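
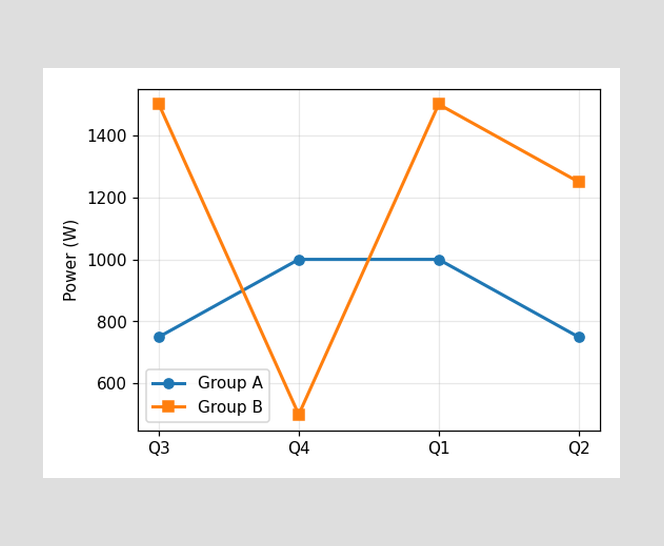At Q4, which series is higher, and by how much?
Group A, by 500W

At Q4, Group A sits above the other line by 500W.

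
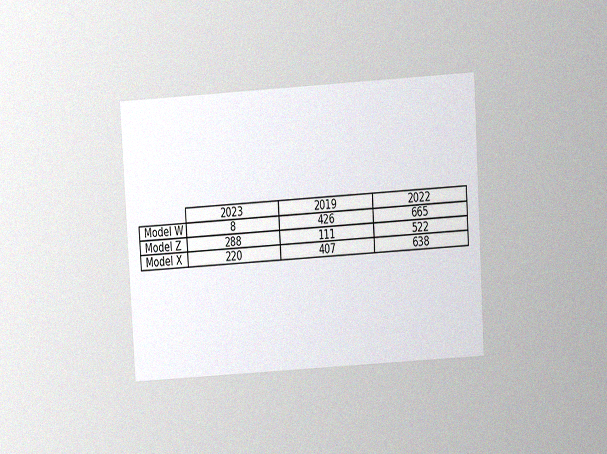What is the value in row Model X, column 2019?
The chart is tilted about 3° counter-clockwise and viewed at a slight angle, with some photo noise. The (Model X, 2019) cell reads 407.

407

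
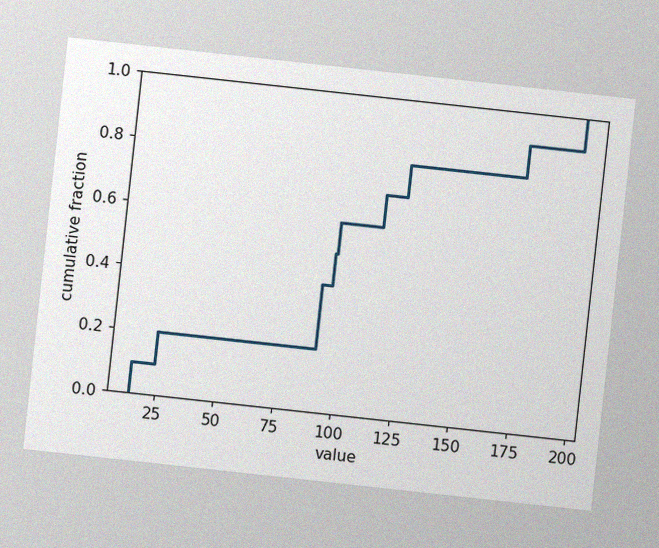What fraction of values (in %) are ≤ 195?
100%

The chart is tilted about 6° clockwise, with some photo noise. At x=195 the ECDF step is at 100%.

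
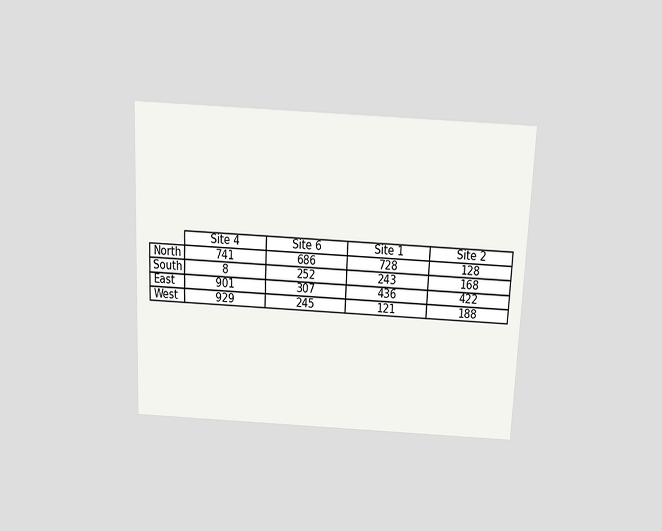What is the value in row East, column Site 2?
The chart is tilted about 3° clockwise and viewed slightly from above. The (East, Site 2) cell reads 422.

422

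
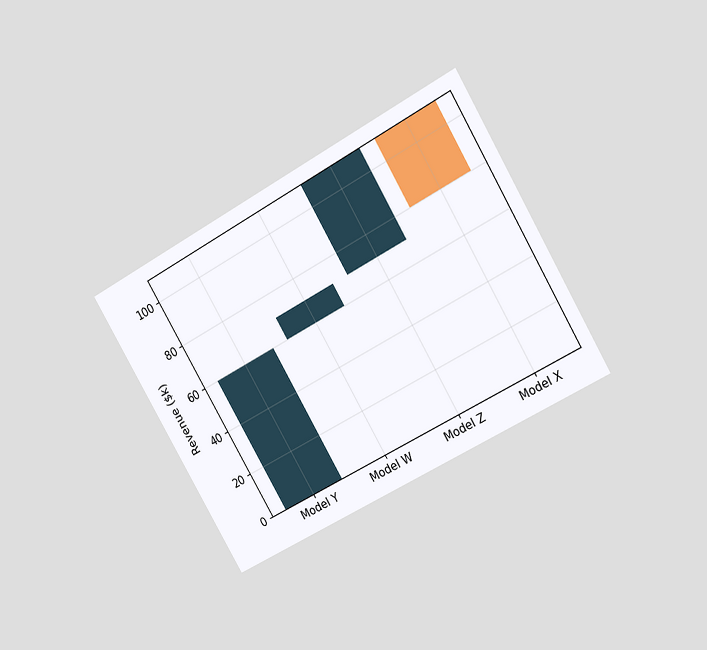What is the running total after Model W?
$70k

The chart is tilted about 31° counter-clockwise and viewed at a slight angle. After Model W the running total reaches $70k.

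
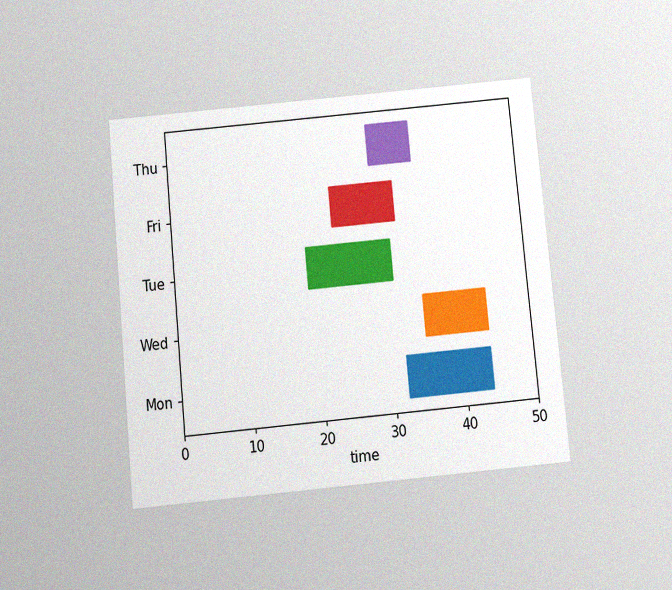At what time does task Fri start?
23

The chart is tilted about 5° counter-clockwise and viewed slightly from below, with some photo noise. The Fri bar begins at t=23.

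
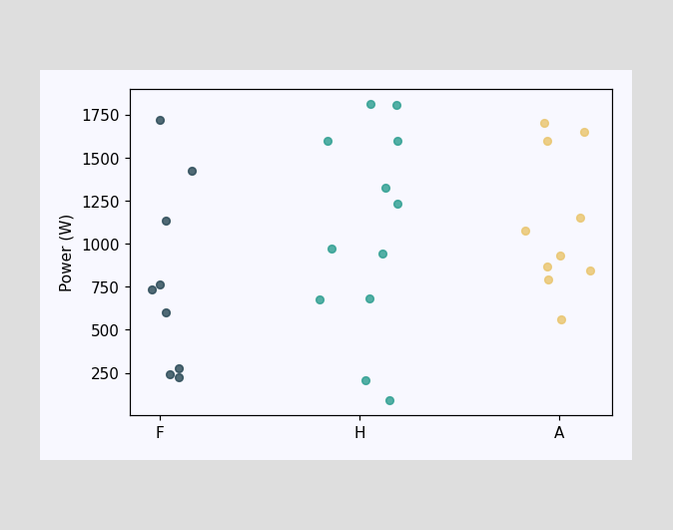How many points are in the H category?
12

Counting the markers in the H column gives 12.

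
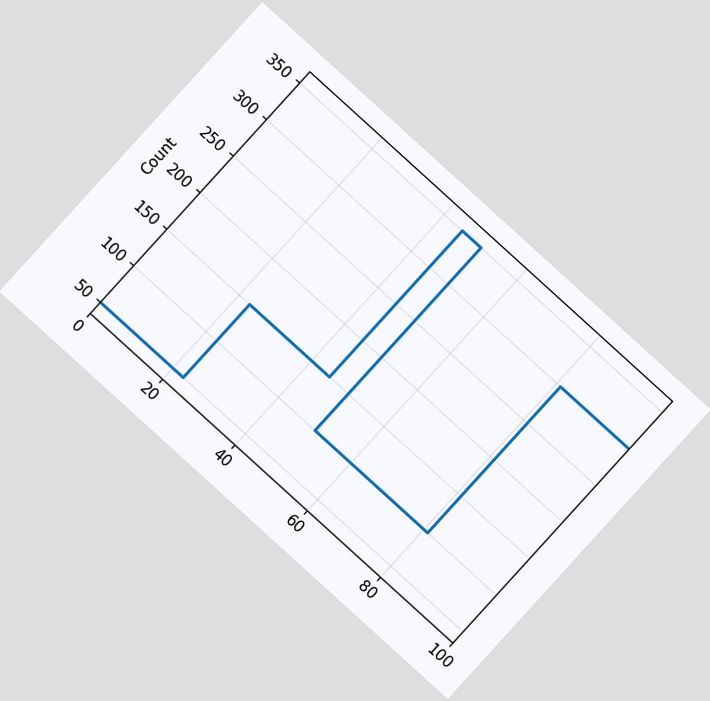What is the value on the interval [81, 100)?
The chart is tilted about 42° clockwise. On [81, 100) the step sits at 300.

300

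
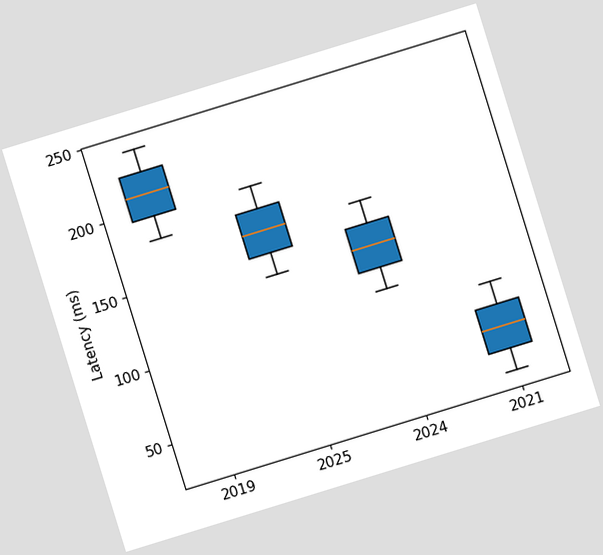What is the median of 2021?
The chart is tilted about 17° counter-clockwise. The median line in the 2021 box sits at 60ms.

60ms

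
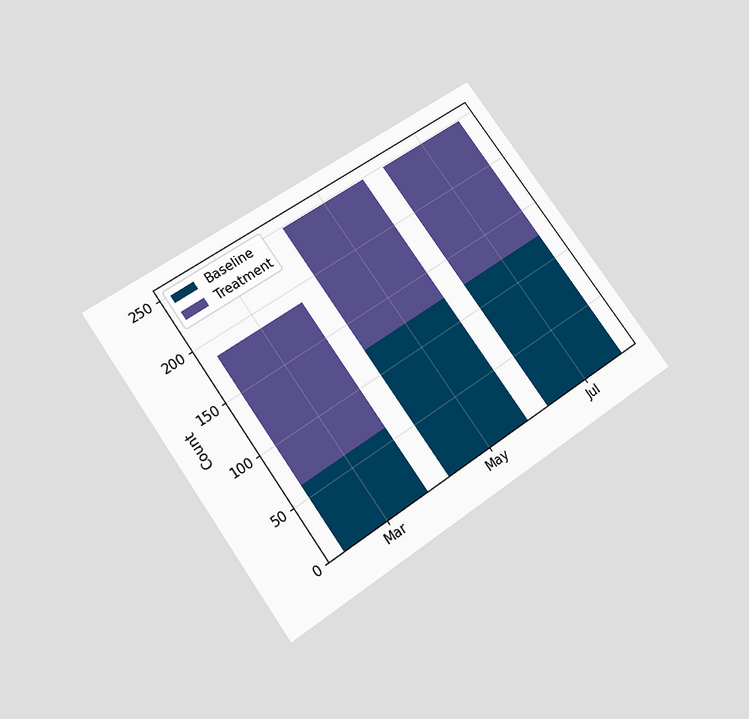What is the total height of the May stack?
The chart is tilted about 35° counter-clockwise and viewed slightly from below. The May stack's top reaches 248 on the y-axis.

248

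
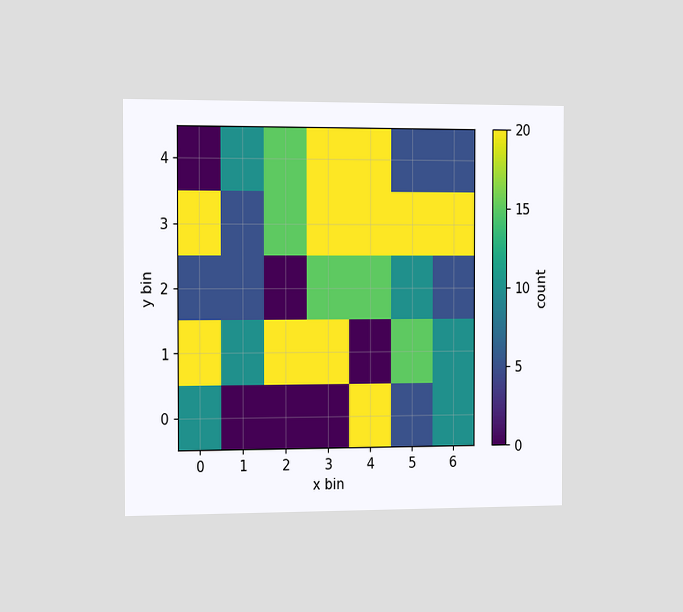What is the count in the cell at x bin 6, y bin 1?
10

The chart is viewed slightly from the left. Matching the cell (6, 1) against the colorbar gives 10.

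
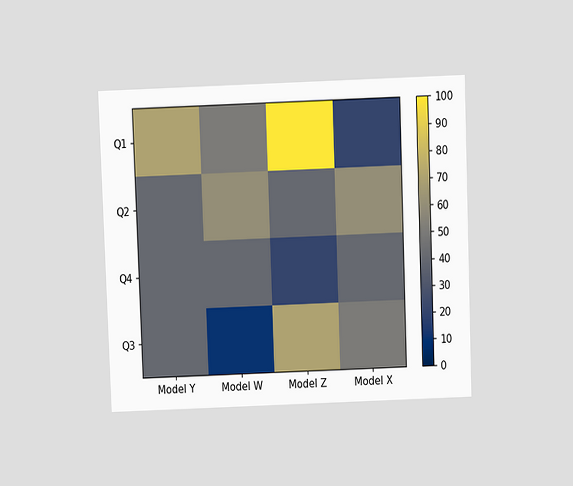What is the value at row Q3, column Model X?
50

The chart is tilted about 2° counter-clockwise and viewed slightly from above. Matching cell (Q3, Model X) against the colorbar gives 50.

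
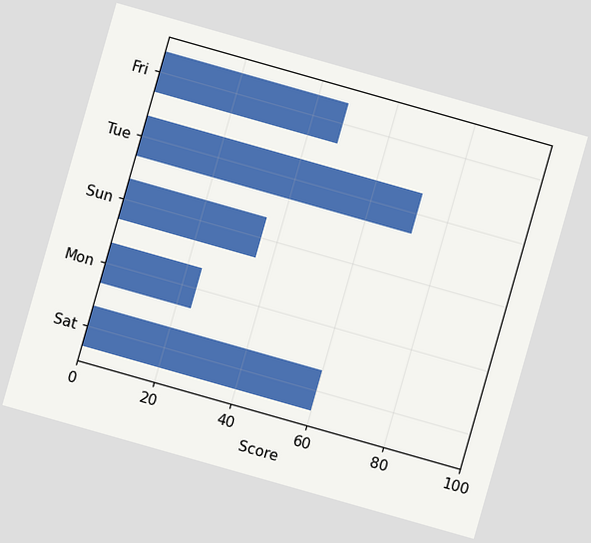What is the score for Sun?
The chart is tilted about 16° clockwise. Reading along the chart's x-axis, the Sun bar reaches 36.

36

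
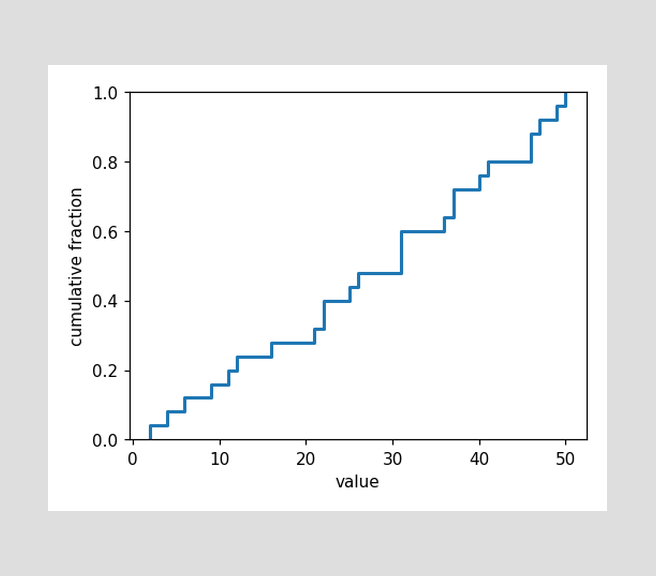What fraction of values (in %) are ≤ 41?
80%

At x=41 the ECDF step is at 80%.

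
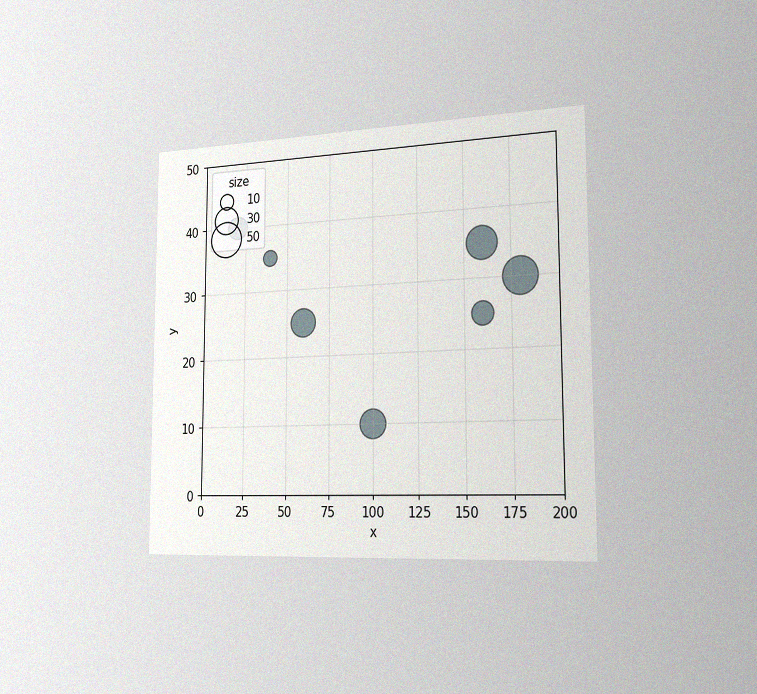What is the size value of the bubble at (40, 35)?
The chart is viewed slightly from the right, with some photo noise. Matching the bubble at (40, 35) against the size legend gives 10.

10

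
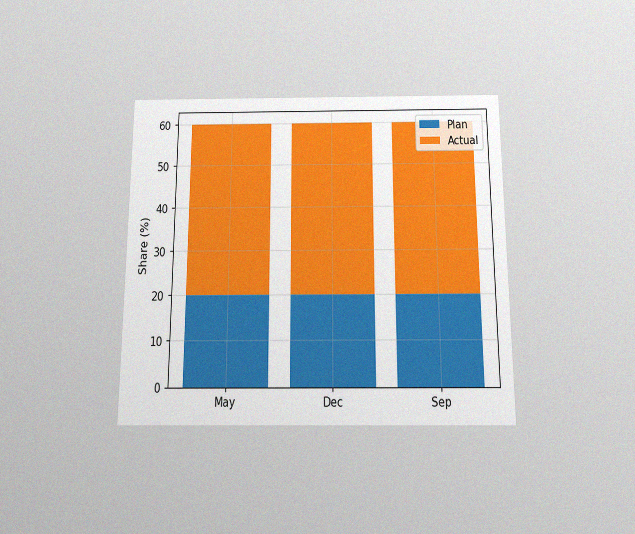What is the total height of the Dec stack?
The chart is viewed slightly from below, with some photo noise. The Dec stack's top reaches 60% on the y-axis.

60%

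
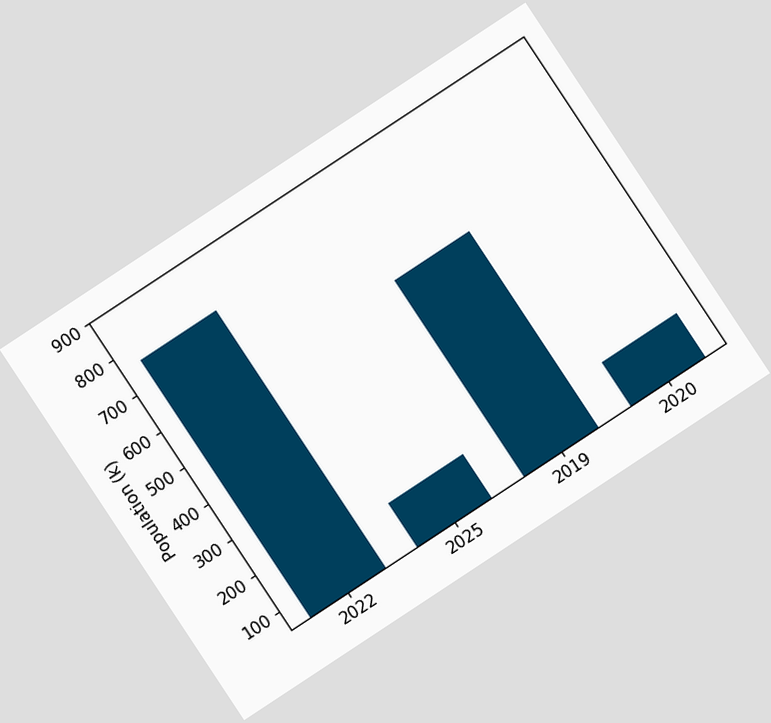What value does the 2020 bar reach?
The chart is tilted about 33° counter-clockwise. Reading along the chart's y-axis, the 2020 bar reaches 170k.

170k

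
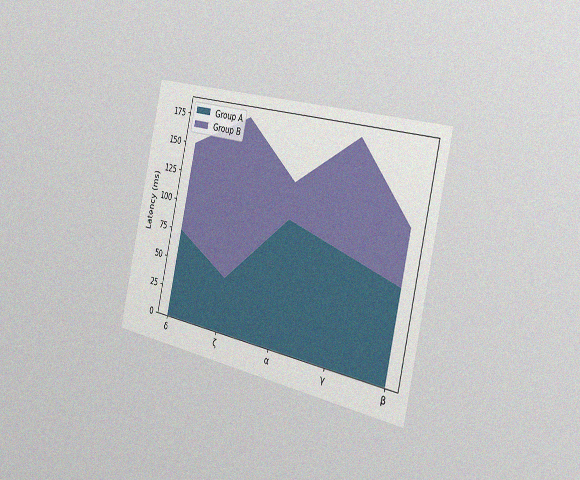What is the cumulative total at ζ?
180ms

The chart is tilted about 12° clockwise and viewed slightly from the right, with some photo noise. The stacked total at ζ reaches 180ms.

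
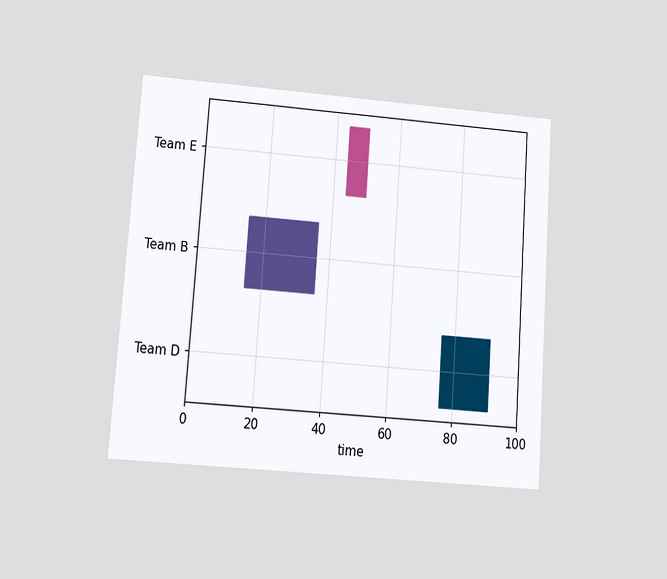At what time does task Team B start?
15

The chart is tilted about 4° clockwise and viewed at a slight angle. The Team B bar begins at t=15.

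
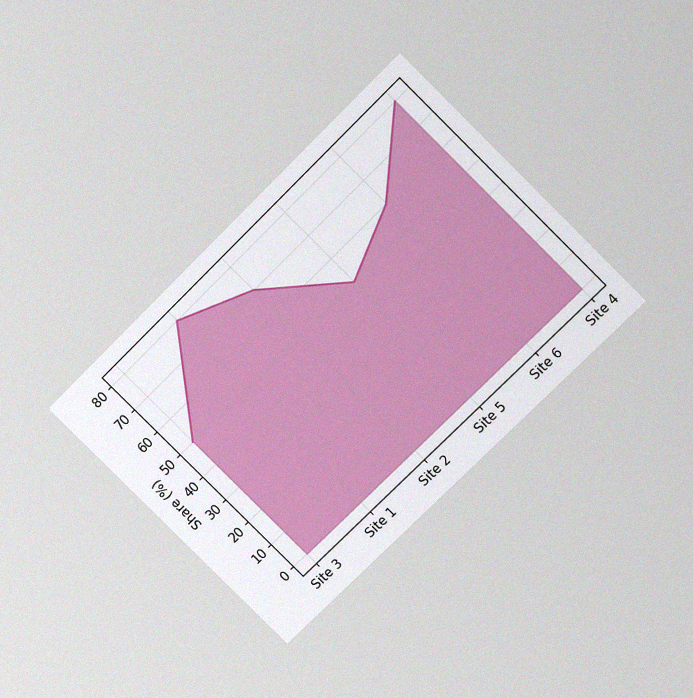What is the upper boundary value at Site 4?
80%

The chart is tilted about 45° counter-clockwise and viewed slightly from above, with some photo noise. At Site 4 the upper boundary is at 80%.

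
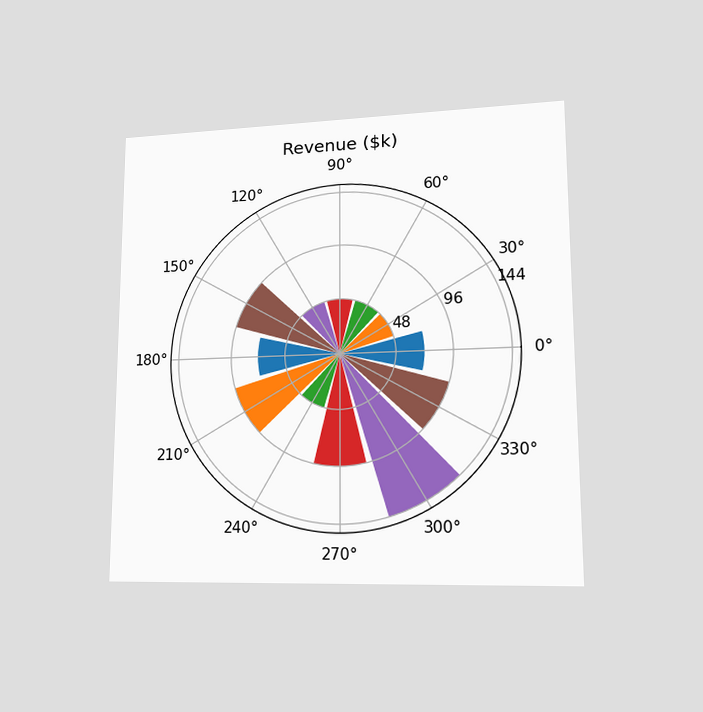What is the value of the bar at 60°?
$48k

The chart is viewed at a slight angle. The bar at 60° reaches $48k on the radial axis.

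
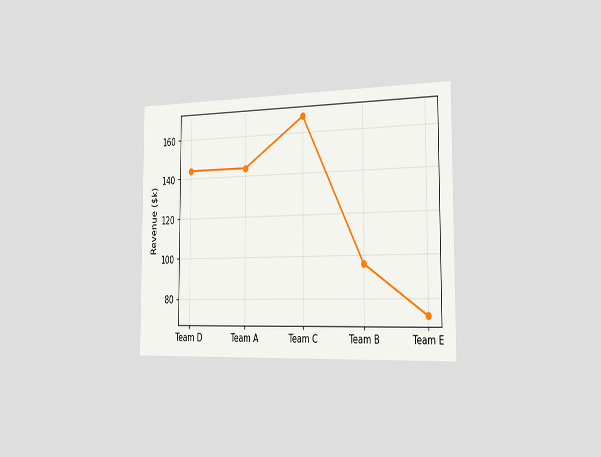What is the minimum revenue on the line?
The chart is viewed slightly from the right. The lowest point is at Team E, and reading across to the y-axis gives $72k.

$72k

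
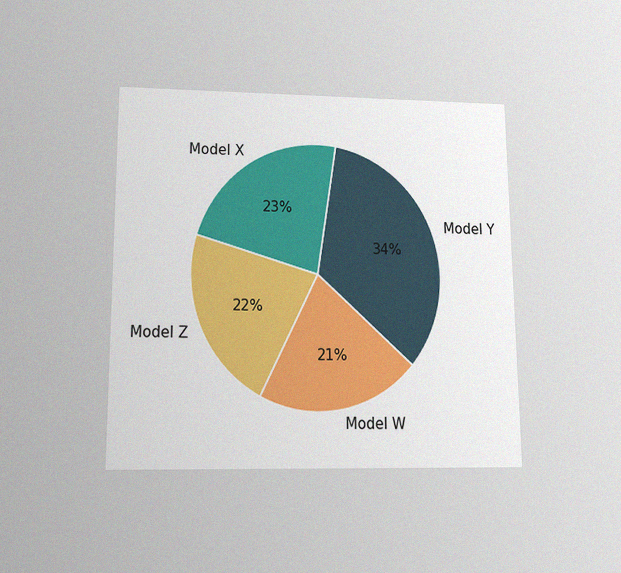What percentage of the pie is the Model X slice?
The chart is viewed slightly from below, with some photo noise. The Model X slice takes up 23% of the pie.

23%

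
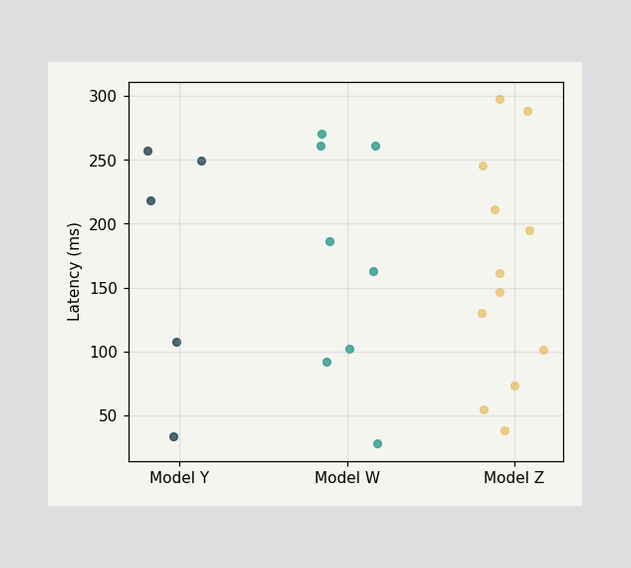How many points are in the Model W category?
Counting the markers in the Model W column gives 8.

8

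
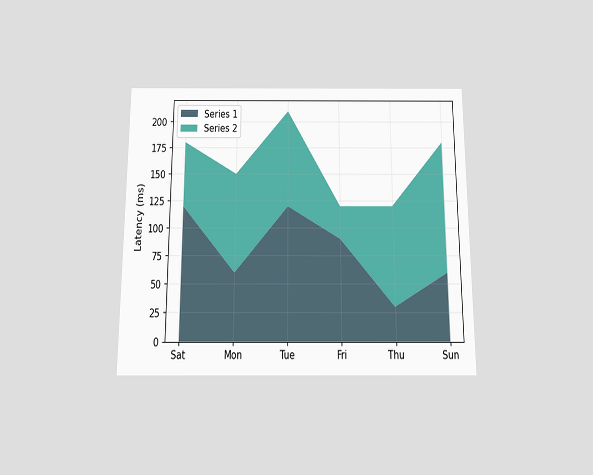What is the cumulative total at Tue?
The chart is viewed slightly from below. The stacked total at Tue reaches 210ms.

210ms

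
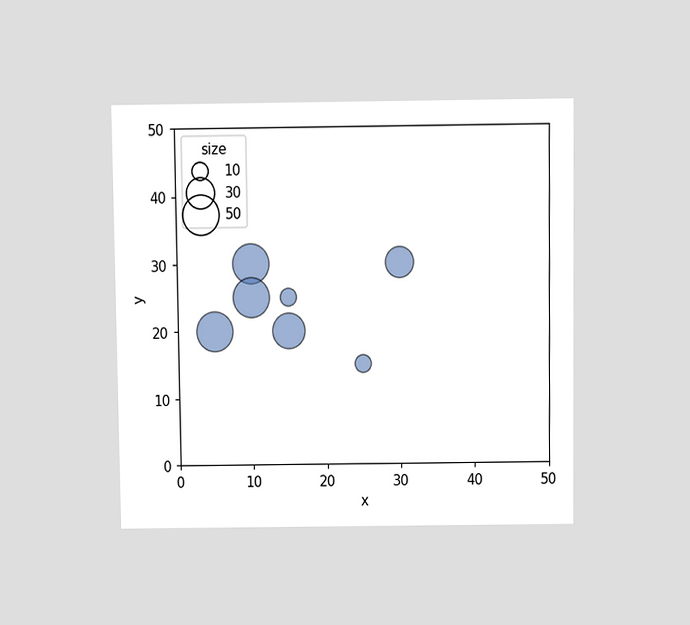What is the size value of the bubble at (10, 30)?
The chart is viewed slightly from above. Matching the bubble at (10, 30) against the size legend gives 50.

50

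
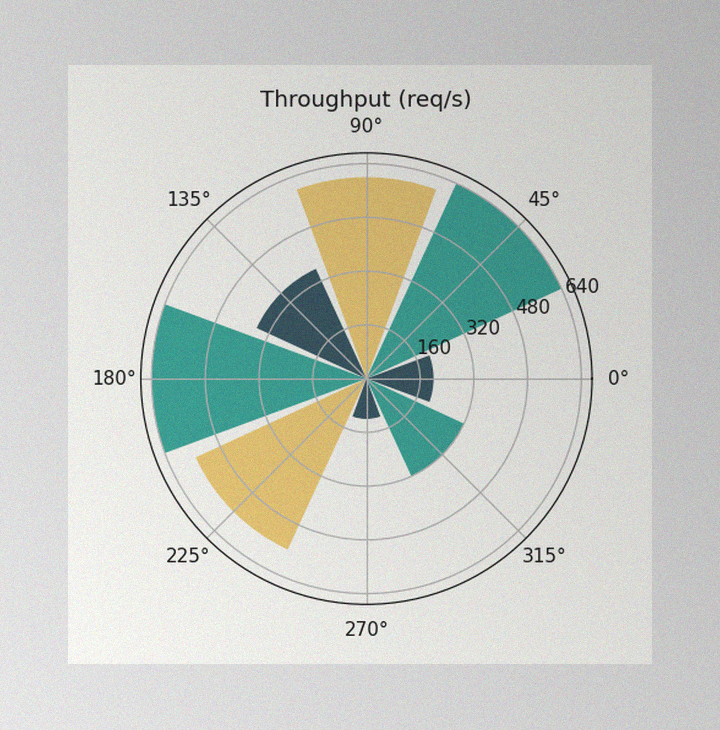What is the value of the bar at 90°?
The image has some photo noise and uneven lighting. The bar at 90° reaches 600req/s on the radial axis.

600req/s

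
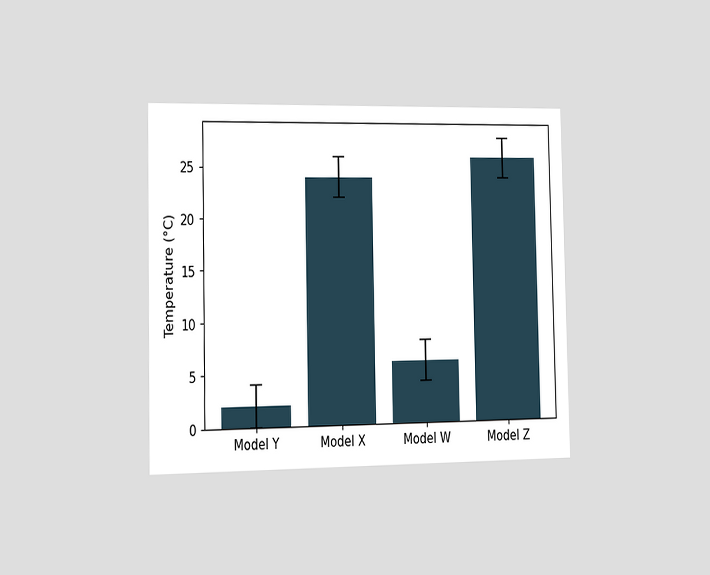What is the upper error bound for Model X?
26°C

The chart is viewed slightly from the left. The Model X bar's upper whisker reaches 26°C.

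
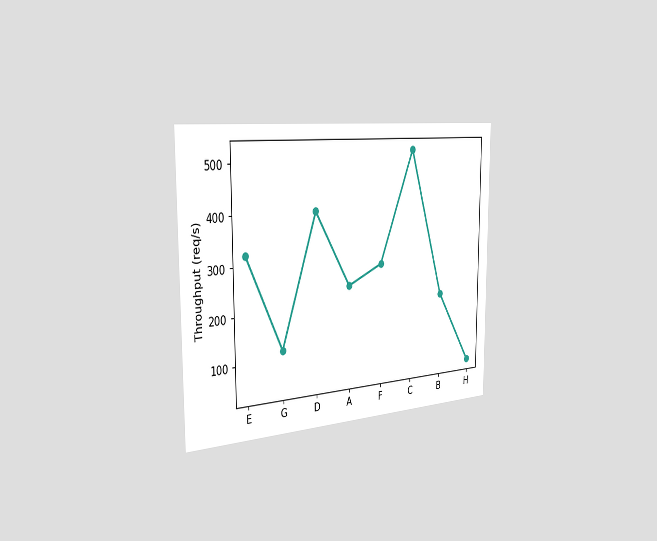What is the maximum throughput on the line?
520req/s

The chart is viewed slightly from the left. The highest point is at C, and reading across to the y-axis gives 520req/s.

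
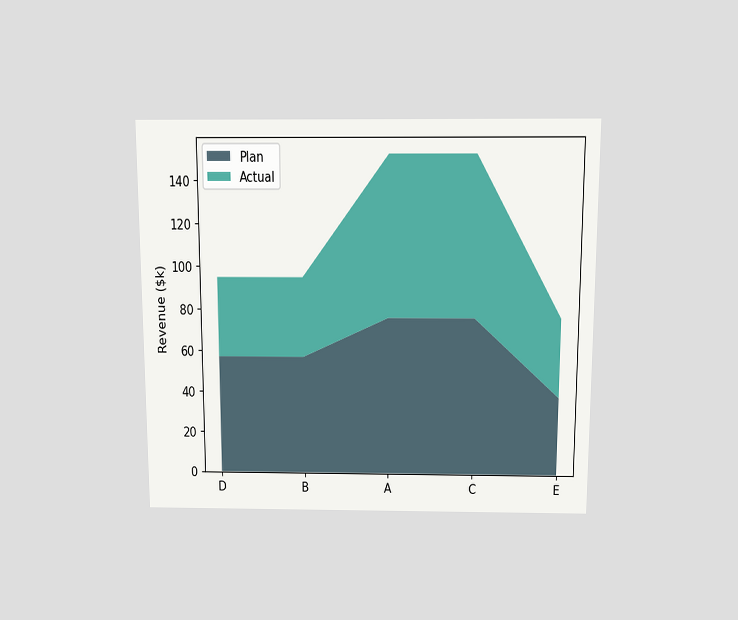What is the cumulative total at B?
The chart is viewed slightly from above. The stacked total at B reaches $95k.

$95k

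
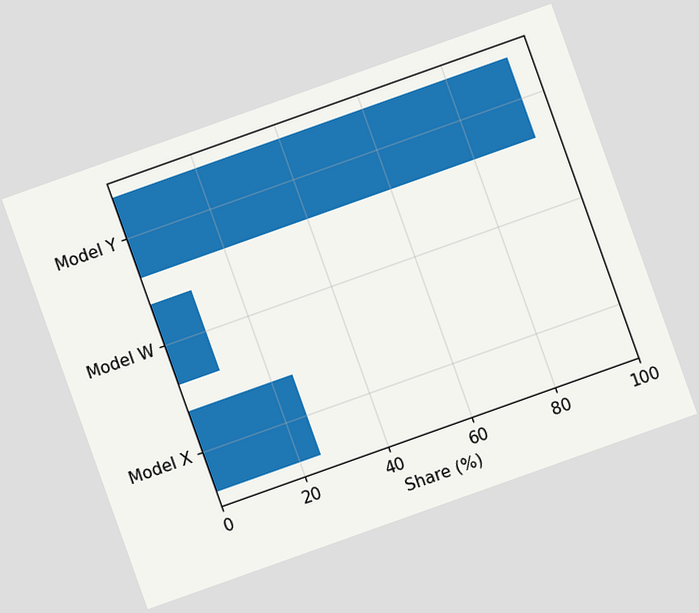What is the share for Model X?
The chart is tilted about 20° counter-clockwise. Reading along the chart's x-axis, the Model X bar reaches 25%.

25%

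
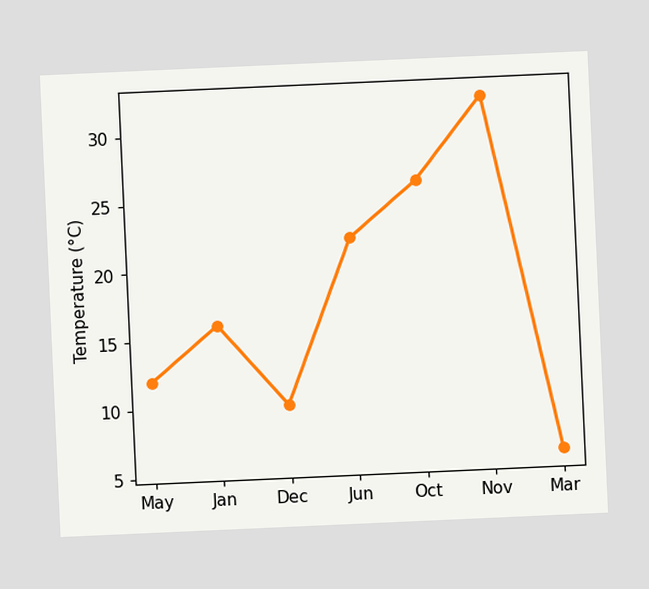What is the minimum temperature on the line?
6°C

The chart is tilted about 3° counter-clockwise. The lowest point is at Mar, and reading across to the y-axis gives 6°C.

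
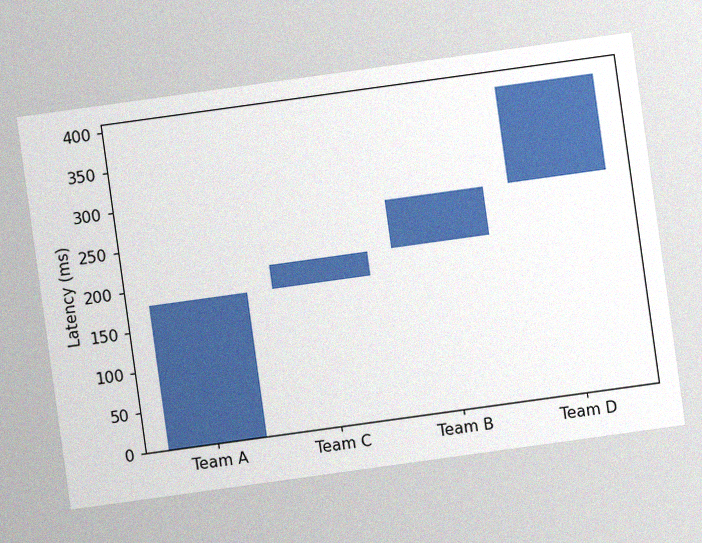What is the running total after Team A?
180ms

The chart is tilted about 8° counter-clockwise, with some photo noise. After Team A the running total reaches 180ms.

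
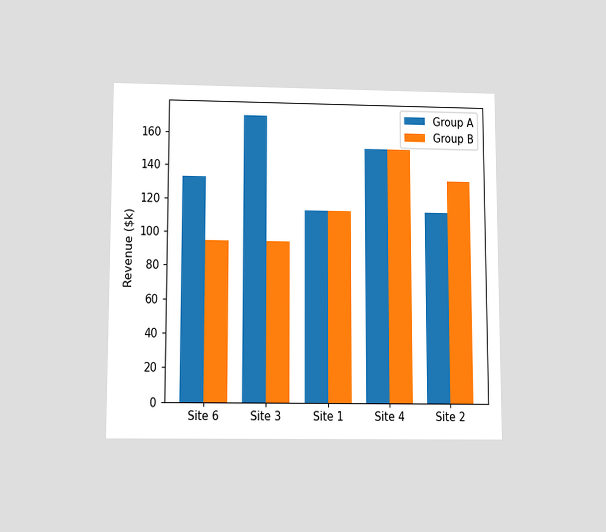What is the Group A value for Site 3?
$171k

The chart is viewed slightly from below. The Group A bar at Site 3 reaches $171k on the y-axis.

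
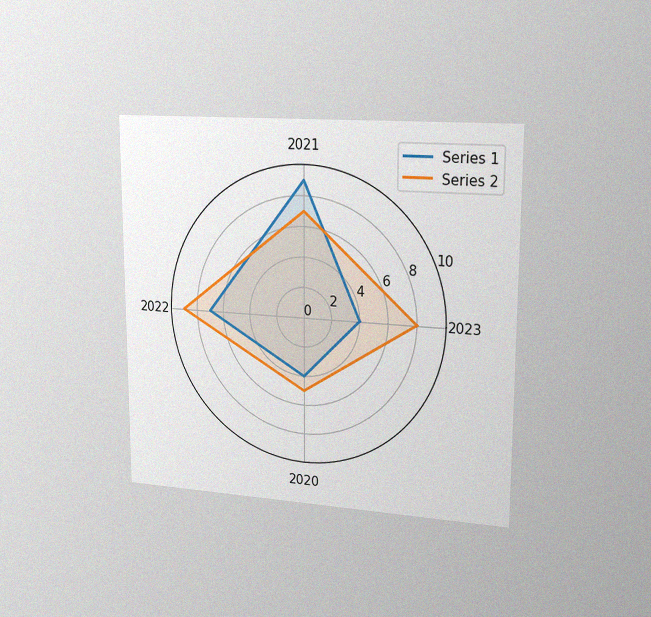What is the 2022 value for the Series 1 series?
7

The chart is viewed slightly from the right, with some photo noise. On the 2022 axis, Series 1 reaches 7.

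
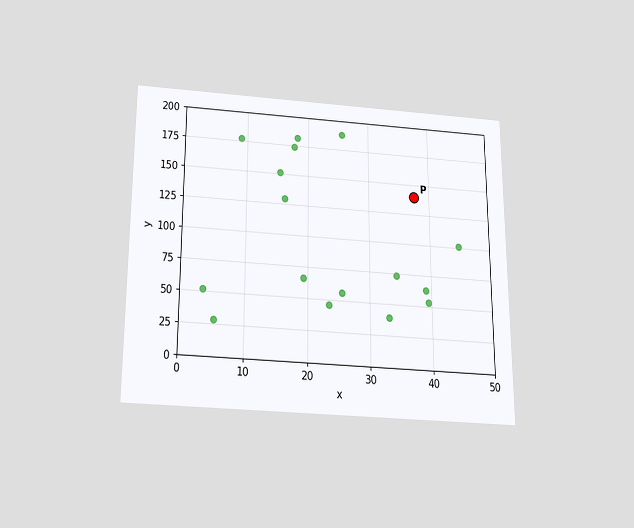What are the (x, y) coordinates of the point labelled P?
The chart is viewed slightly from below. Following the gridlines from P to each axis, P sits at (37.5, 140).

(37.5, 140)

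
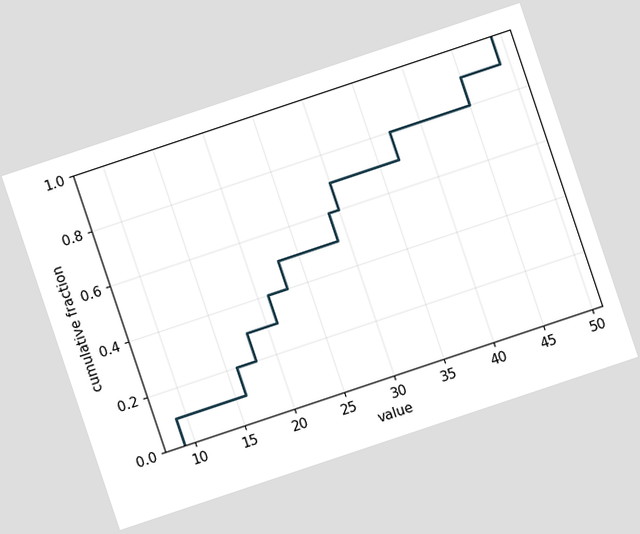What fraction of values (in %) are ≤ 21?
The chart is tilted about 18° counter-clockwise. At x=21 the ECDF step is at 40%.

40%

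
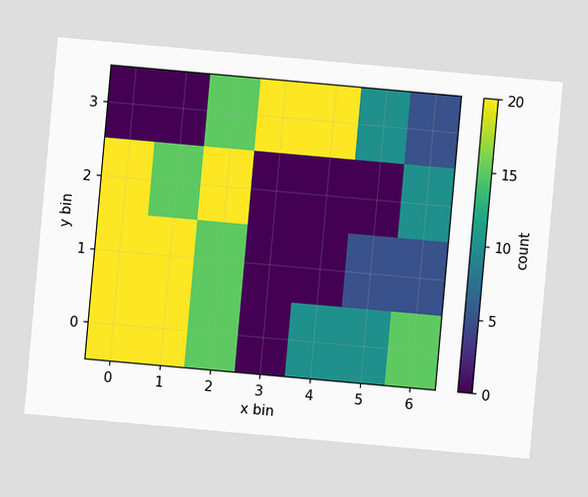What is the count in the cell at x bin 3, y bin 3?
20

The chart is tilted about 5° clockwise. Matching the cell (3, 3) against the colorbar gives 20.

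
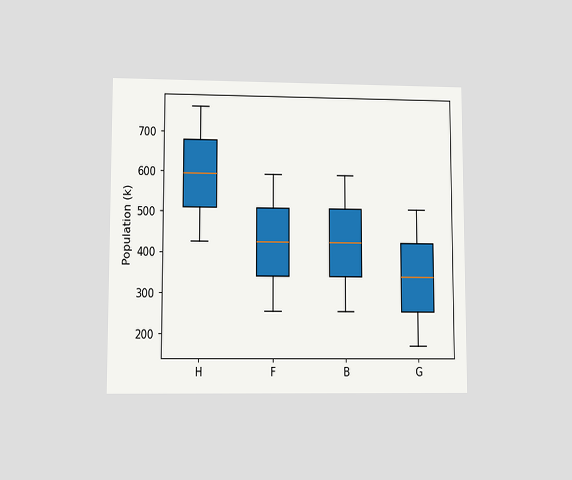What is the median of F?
The chart is viewed at a slight angle. The median line in the F box sits at 425k.

425k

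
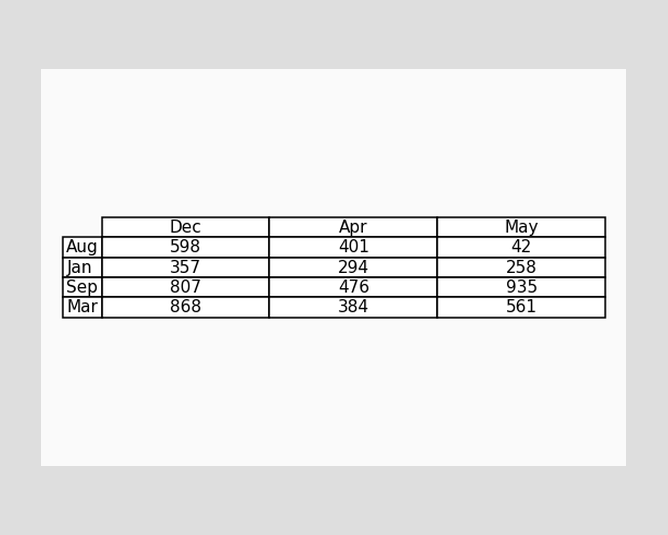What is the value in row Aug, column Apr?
The (Aug, Apr) cell reads 401.

401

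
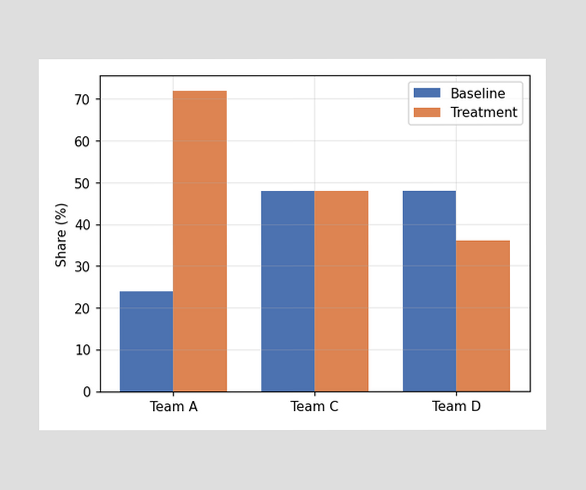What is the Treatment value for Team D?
36%

The Treatment bar at Team D reaches 36% on the y-axis.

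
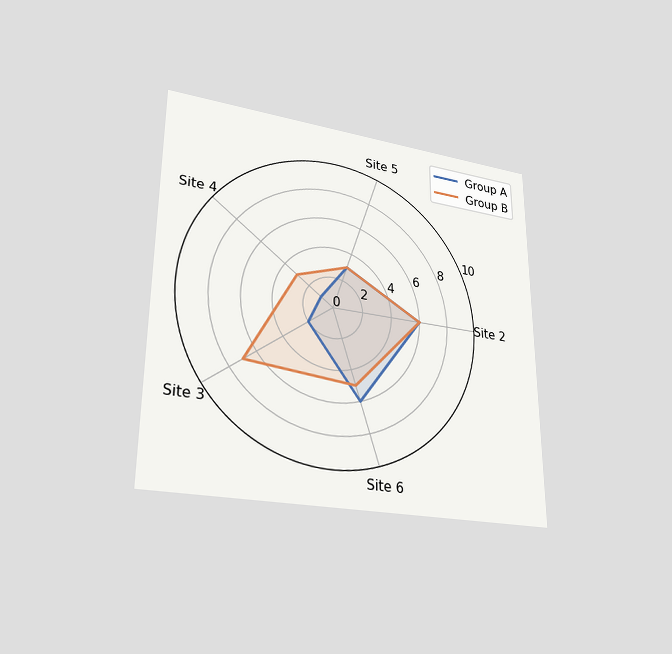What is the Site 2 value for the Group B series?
6

The chart is viewed at a slight angle. On the Site 2 axis, Group B reaches 6.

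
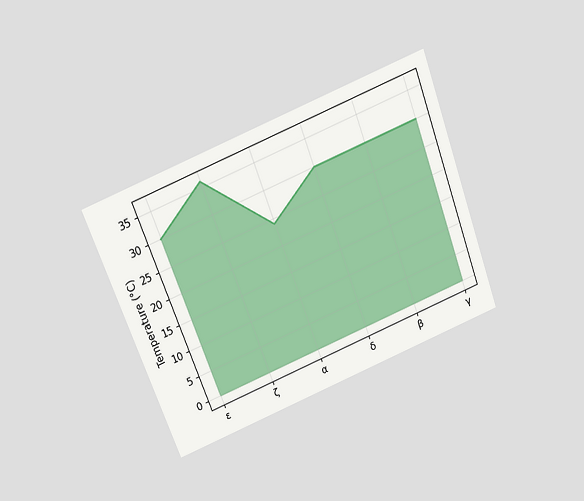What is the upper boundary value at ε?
The chart is tilted about 21° counter-clockwise and viewed slightly from above. At ε the upper boundary is at 30°C.

30°C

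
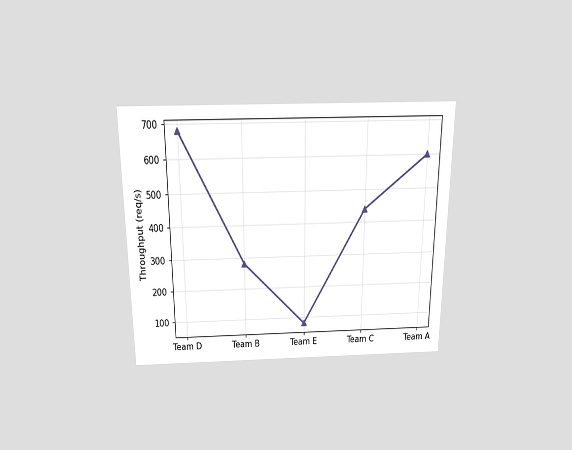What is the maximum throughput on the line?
The chart is viewed slightly from above. The highest point is at Team D, and reading across to the y-axis gives 680req/s.

680req/s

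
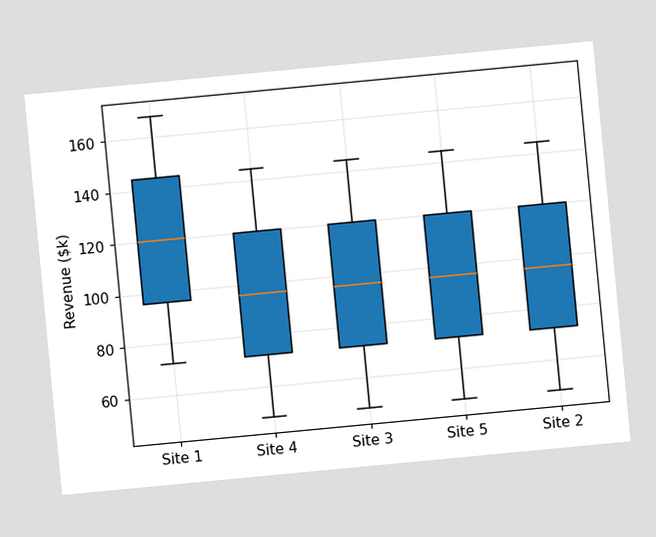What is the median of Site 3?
The chart is tilted about 5° counter-clockwise. The median line in the Site 3 box sits at $96k.

$96k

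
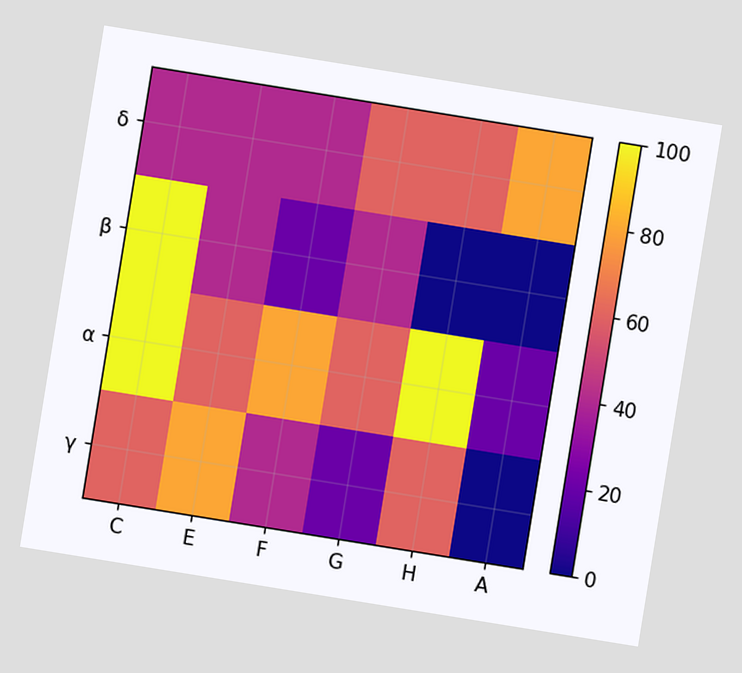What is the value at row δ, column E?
40

The chart is tilted about 9° clockwise. Matching cell (δ, E) against the colorbar gives 40.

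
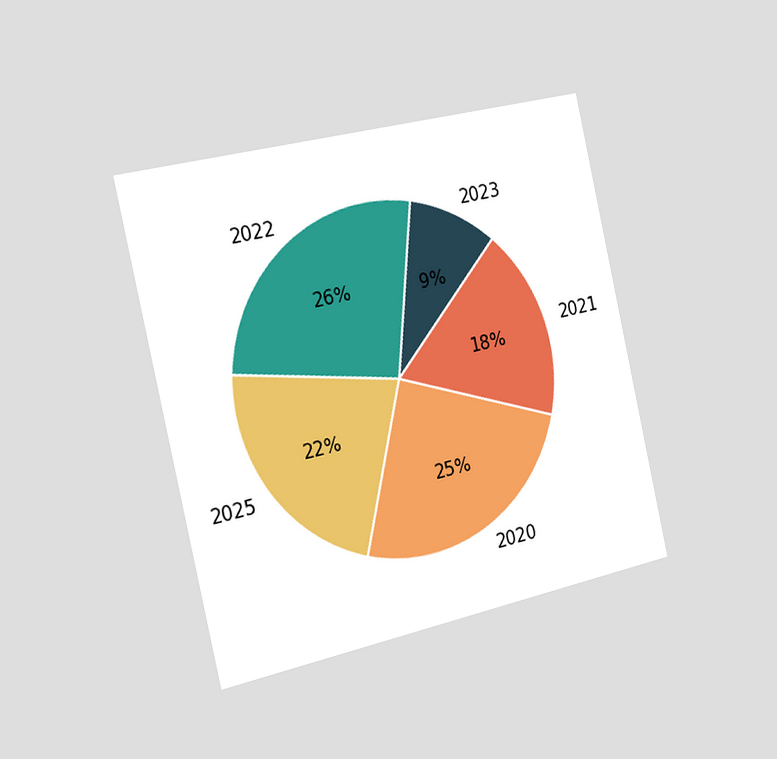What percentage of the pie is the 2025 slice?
22%

The chart is tilted about 13° counter-clockwise and viewed slightly from the left. The 2025 slice takes up 22% of the pie.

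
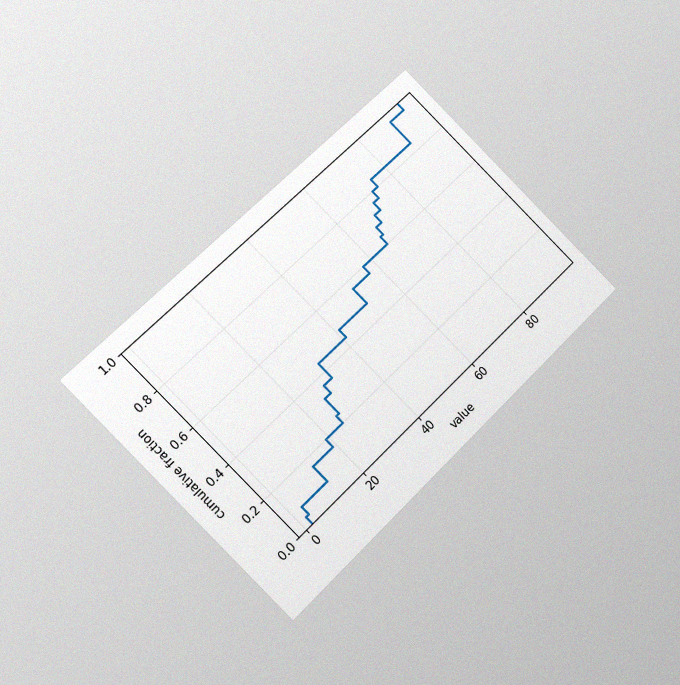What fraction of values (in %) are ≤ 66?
64%

The chart is tilted about 45° counter-clockwise and viewed at a slight angle, with some photo noise. At x=66 the ECDF step is at 64%.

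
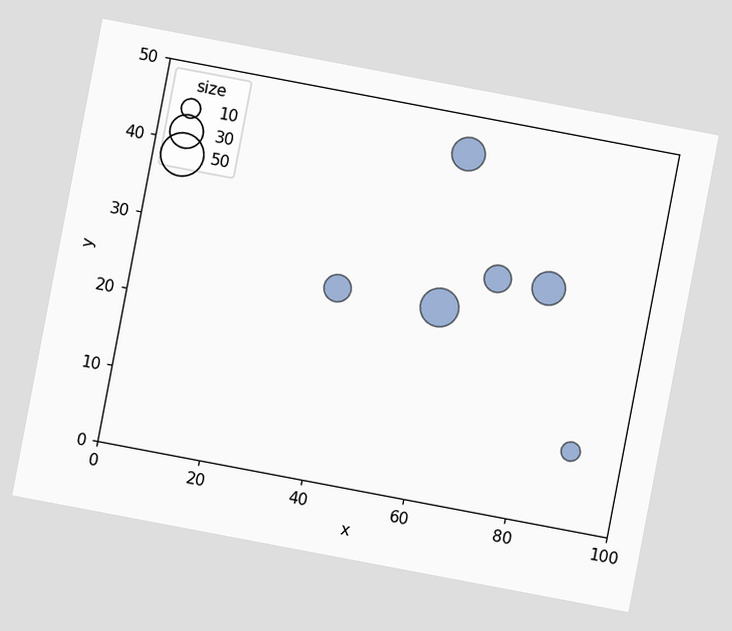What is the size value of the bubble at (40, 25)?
The chart is tilted about 11° clockwise. Matching the bubble at (40, 25) against the size legend gives 20.

20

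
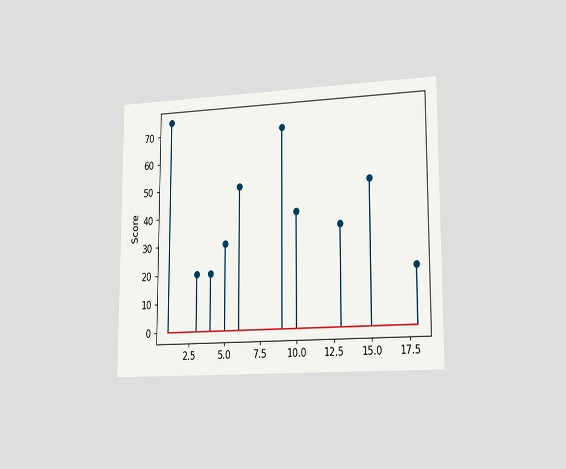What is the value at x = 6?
50

The chart is viewed slightly from the right. The stem at x=6 reaches 50.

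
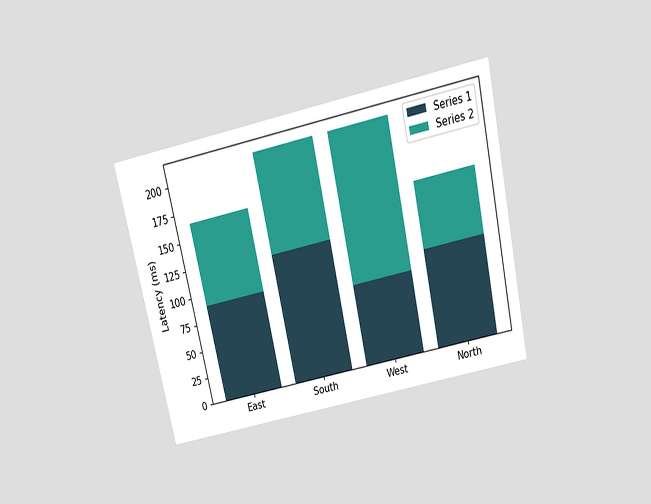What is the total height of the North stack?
The chart is tilted about 12° counter-clockwise and viewed slightly from above. The North stack's top reaches 150ms on the y-axis.

150ms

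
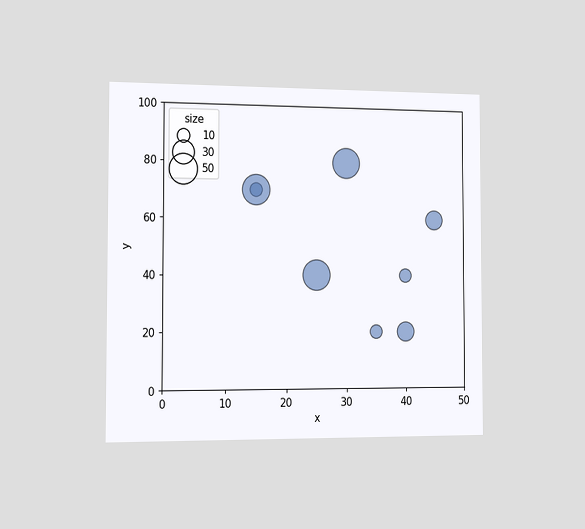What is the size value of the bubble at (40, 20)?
The chart is viewed slightly from the left. Matching the bubble at (40, 20) against the size legend gives 20.

20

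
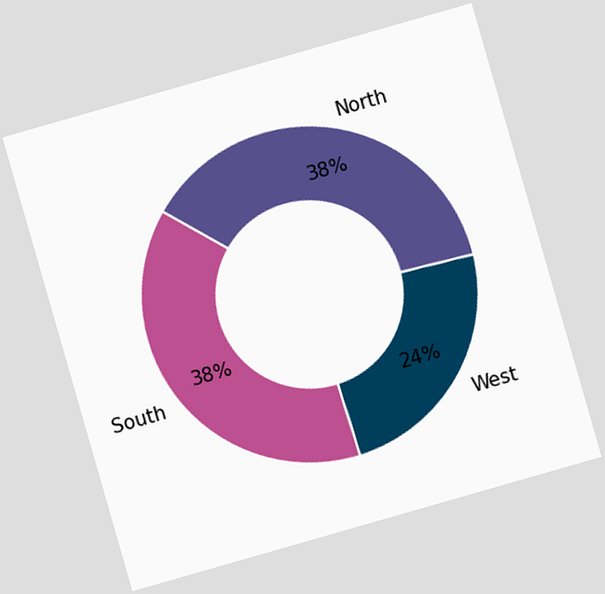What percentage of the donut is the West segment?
24%

The chart is tilted about 16° counter-clockwise. The West segment takes up 24% of the ring.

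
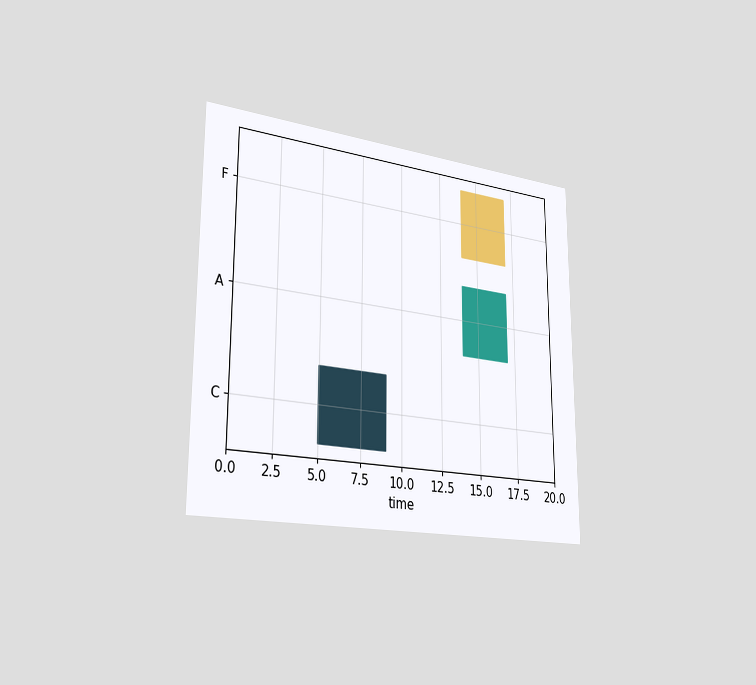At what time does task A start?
The chart is viewed slightly from the left. The A bar begins at t=14.

14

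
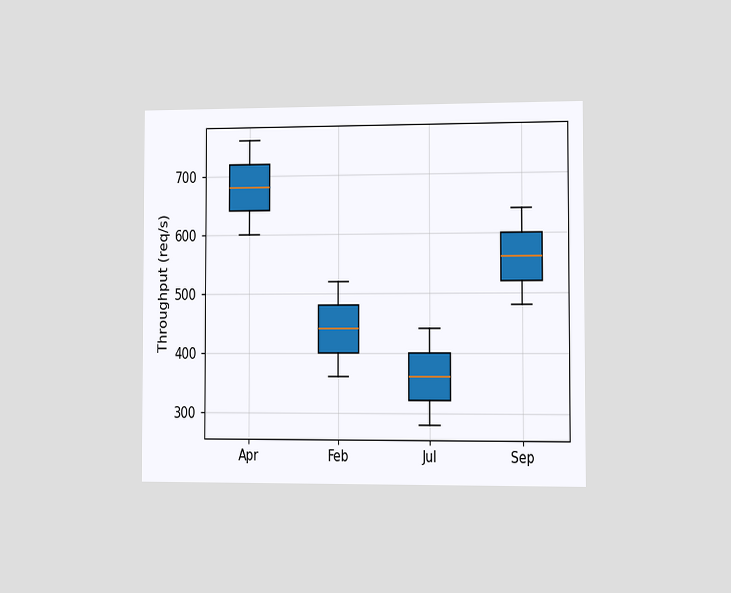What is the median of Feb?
The chart is viewed slightly from the right. The median line in the Feb box sits at 440req/s.

440req/s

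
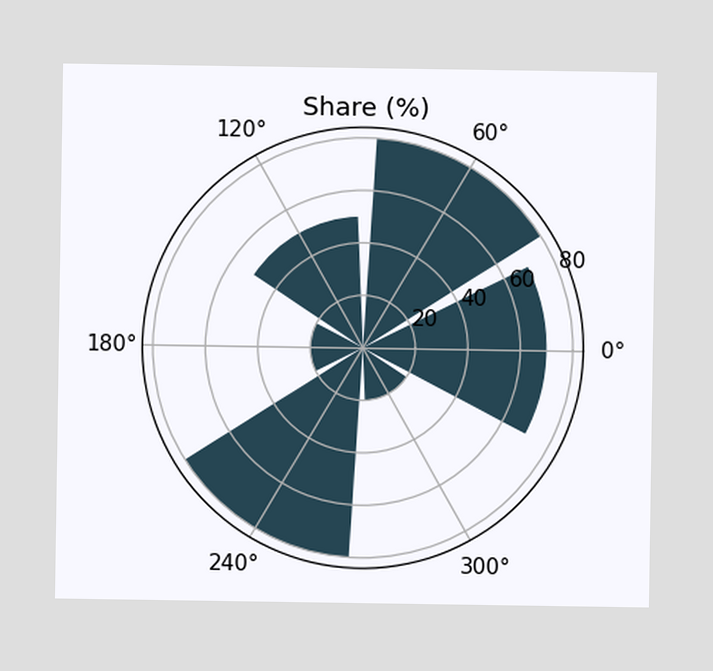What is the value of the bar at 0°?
The bar at 0° reaches 70% on the radial axis.

70%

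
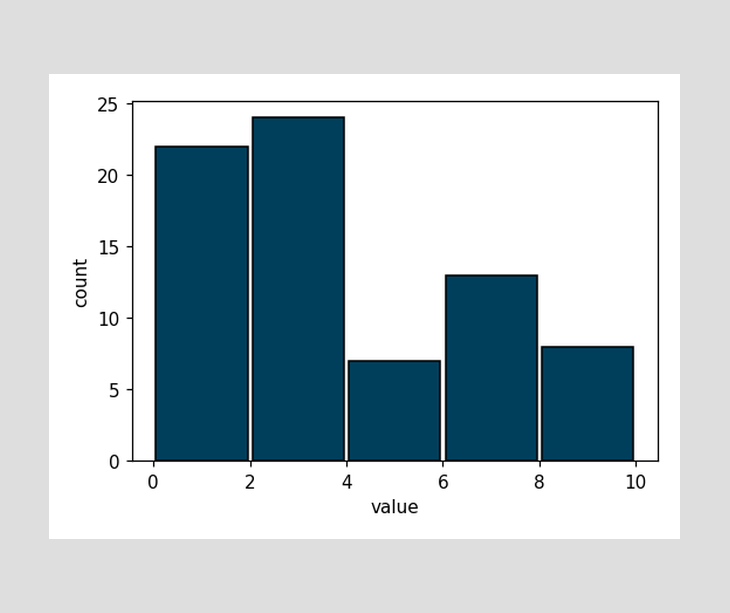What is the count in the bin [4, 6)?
The [4, 6) bin has height 7.

7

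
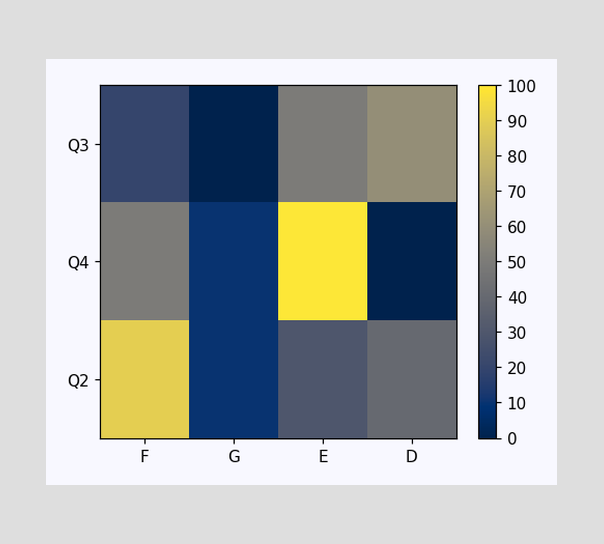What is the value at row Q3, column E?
Matching cell (Q3, E) against the colorbar gives 50.

50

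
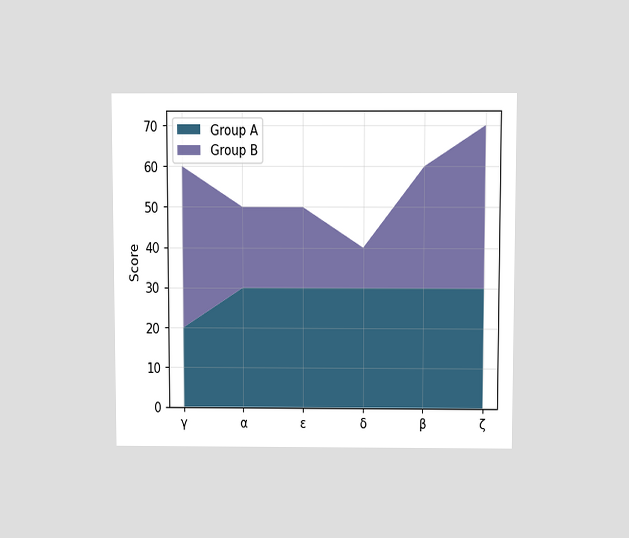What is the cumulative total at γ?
The chart is viewed slightly from above. The stacked total at γ reaches 60.

60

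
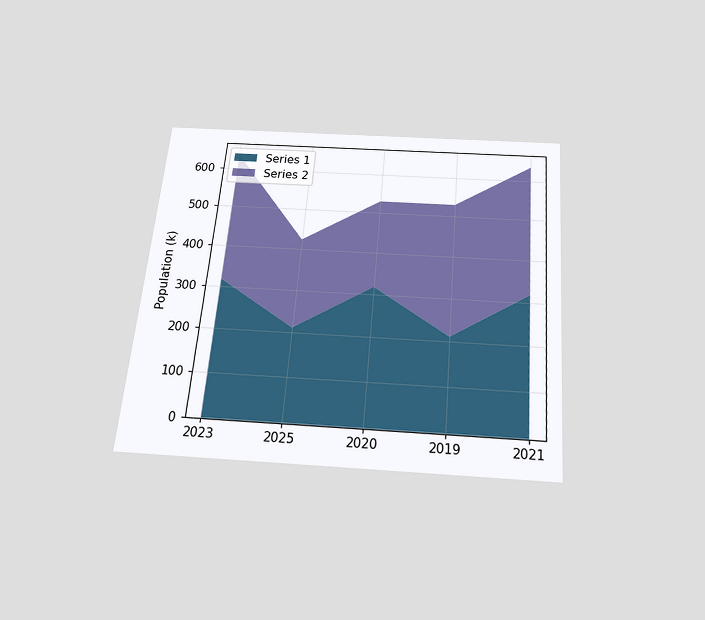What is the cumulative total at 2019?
530k

The chart is tilted about 5° clockwise and viewed slightly from below. The stacked total at 2019 reaches 530k.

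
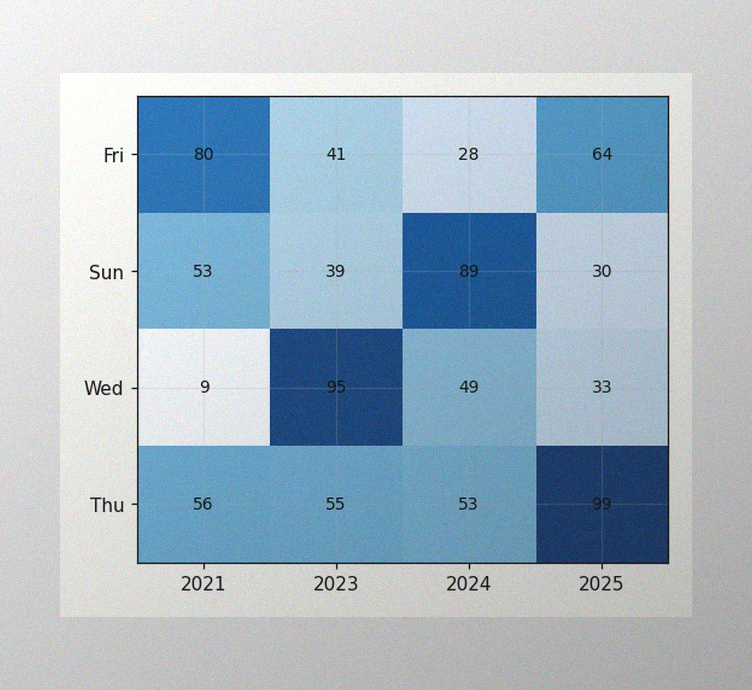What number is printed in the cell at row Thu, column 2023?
The image has some photo noise and uneven lighting. The (Thu, 2023) cell reads 55.

55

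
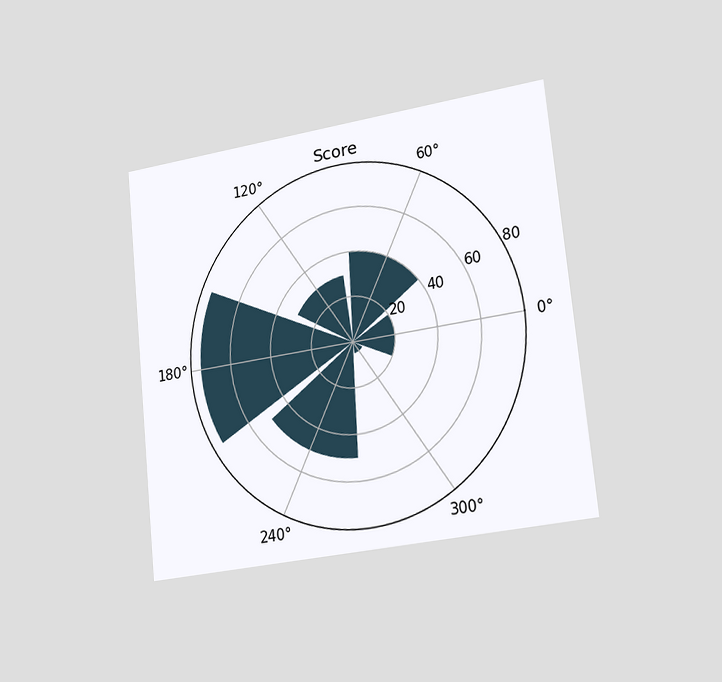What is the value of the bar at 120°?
The chart is tilted about 6° counter-clockwise and viewed slightly from the right. The bar at 120° reaches 30 on the radial axis.

30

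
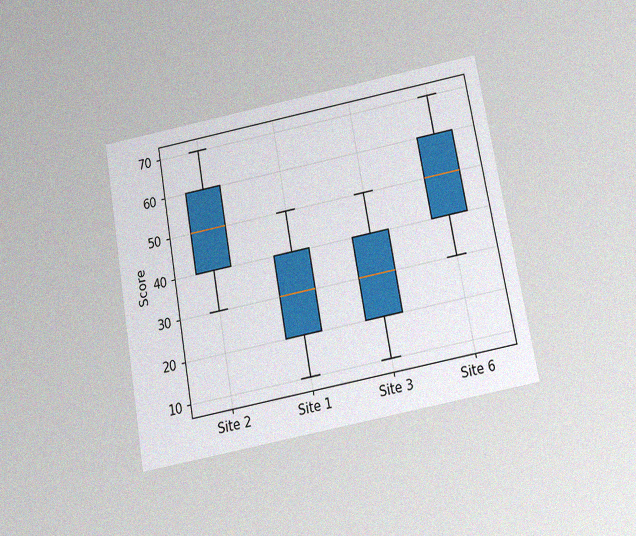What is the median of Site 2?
The chart is tilted about 10° counter-clockwise and viewed slightly from below, with some photo noise. The median line in the Site 2 box sits at 50.

50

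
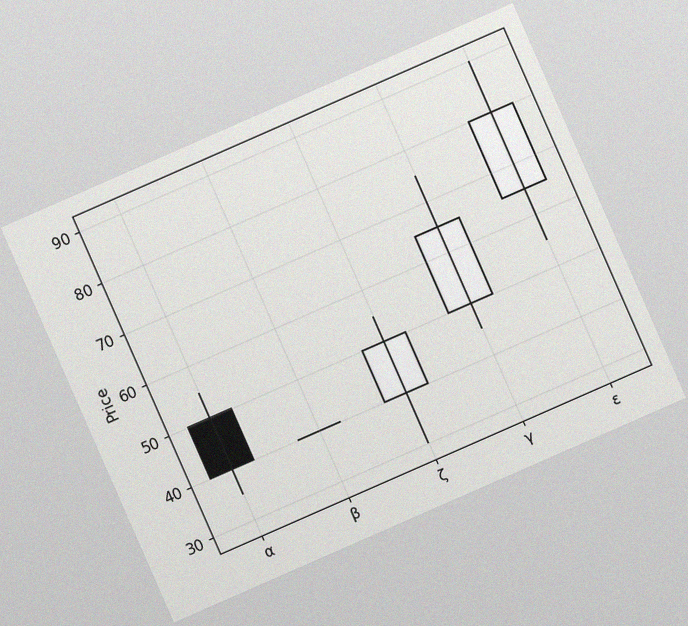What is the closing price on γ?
65

The chart is tilted about 24° counter-clockwise, with some photo noise. The γ candle closes at 65.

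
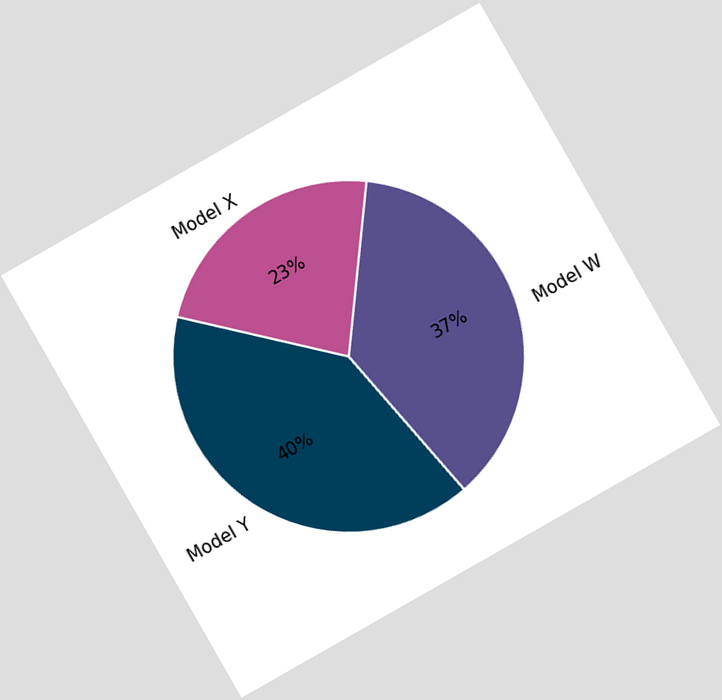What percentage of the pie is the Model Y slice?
The chart is tilted about 30° counter-clockwise. The Model Y slice takes up 40% of the pie.

40%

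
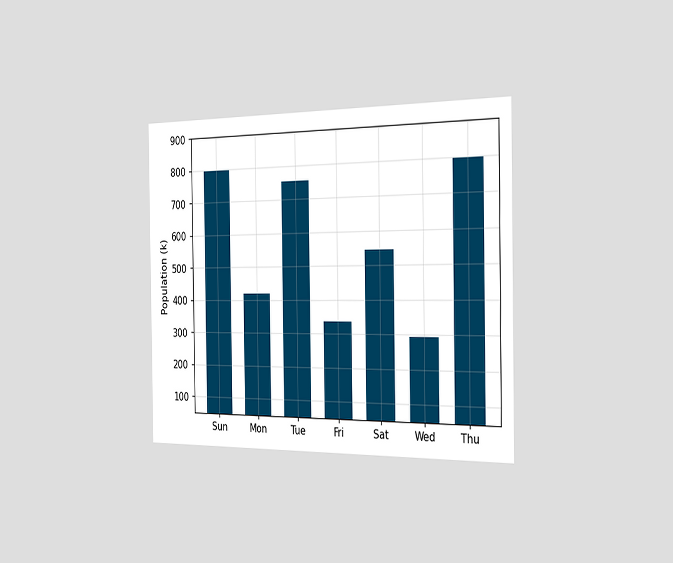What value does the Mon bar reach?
420k

The chart is viewed slightly from the right. Reading along the chart's y-axis, the Mon bar reaches 420k.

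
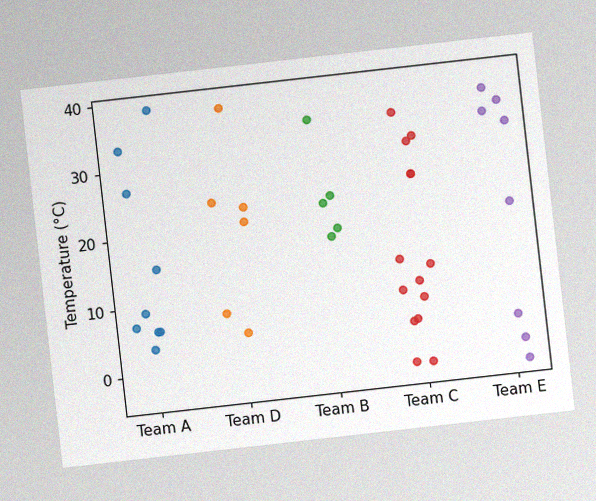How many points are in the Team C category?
The chart is tilted about 6° counter-clockwise, with some photo noise. Counting the markers in the Team C column gives 14.

14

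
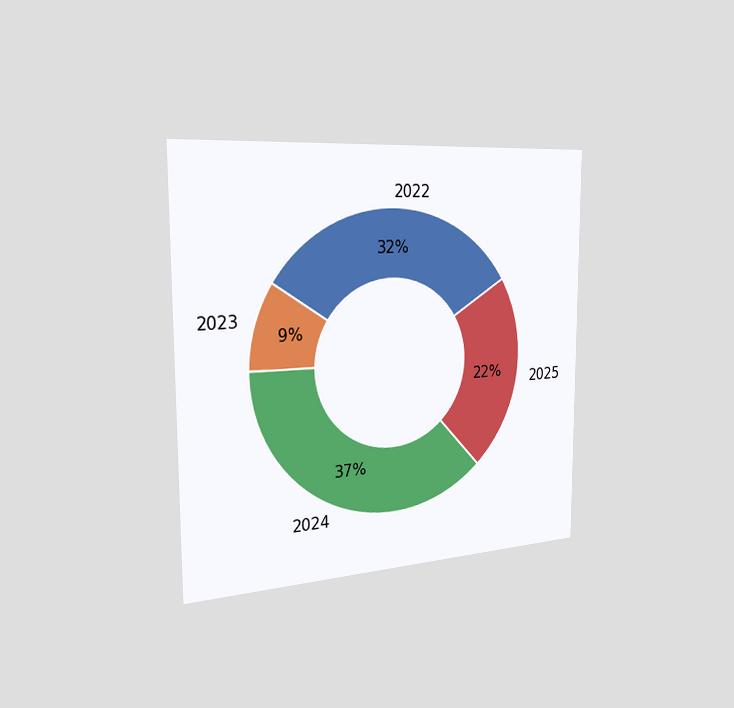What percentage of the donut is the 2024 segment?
The chart is viewed slightly from the left. The 2024 segment takes up 37% of the ring.

37%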